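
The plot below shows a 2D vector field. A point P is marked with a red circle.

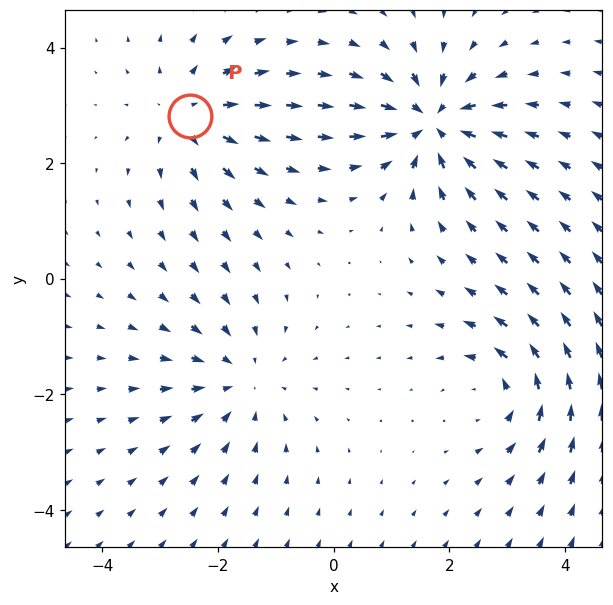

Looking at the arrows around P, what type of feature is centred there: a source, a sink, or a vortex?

source

At P (-2.5, 2.8) the arrows spread outward. Divergence about +3, curl ≈0 — positive divergence with near-zero curl is a source.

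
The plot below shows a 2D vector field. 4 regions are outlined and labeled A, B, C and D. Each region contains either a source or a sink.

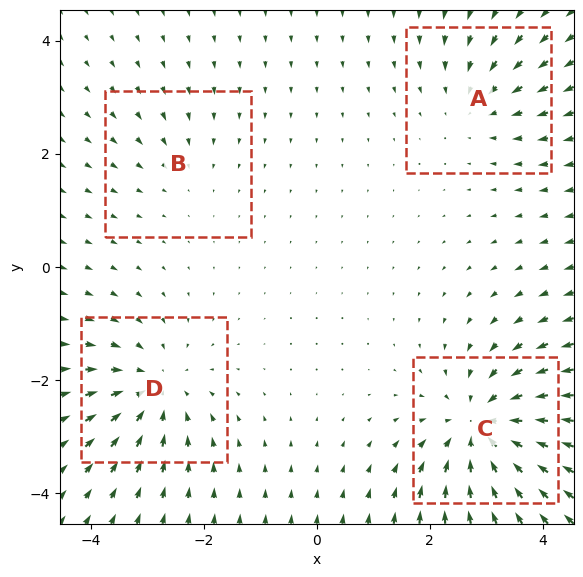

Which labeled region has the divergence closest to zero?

Divergence at each region's feature centre — A: about -3, B: about -2, C: about -6, D: about -5. Region B is closest to zero.

B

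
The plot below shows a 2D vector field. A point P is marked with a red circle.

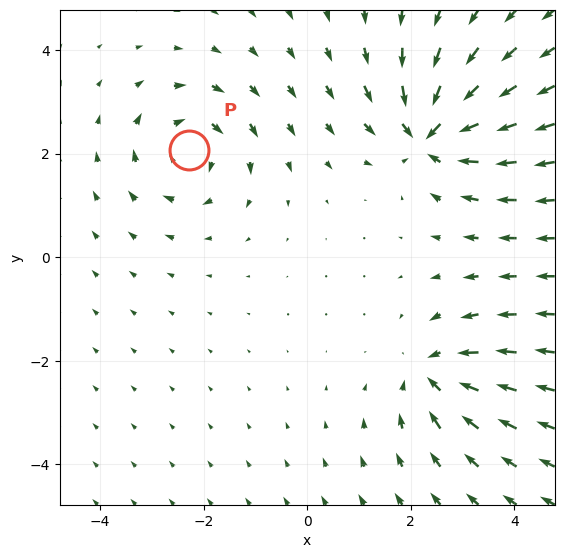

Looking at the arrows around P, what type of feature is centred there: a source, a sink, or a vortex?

vortex

At P (-2.3, 2.1) the arrows circulate clockwise. Divergence ≈0, curl about -5 — near-zero divergence with nonzero curl is a vortex.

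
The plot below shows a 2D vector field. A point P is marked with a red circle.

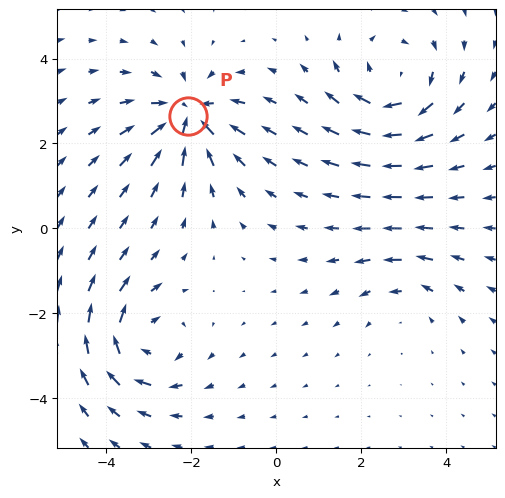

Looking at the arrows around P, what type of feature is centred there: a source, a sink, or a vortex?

sink

At P (-2.1, 2.6) the arrows converge inward. Divergence about -6, curl ≈0 — negative divergence with near-zero curl is a sink.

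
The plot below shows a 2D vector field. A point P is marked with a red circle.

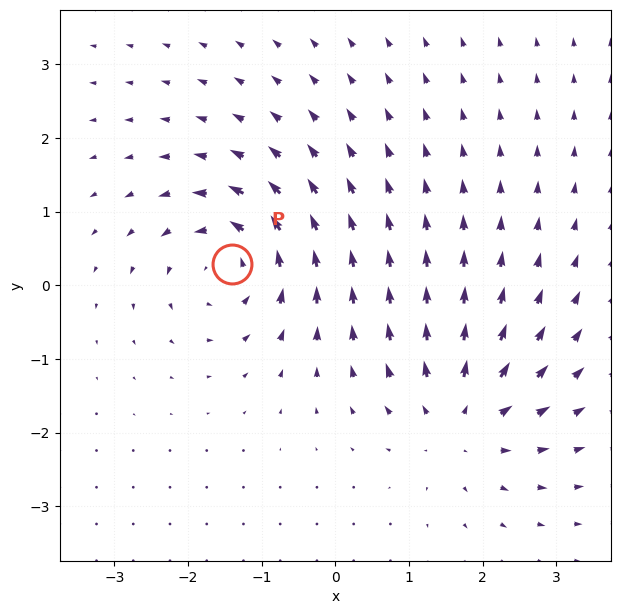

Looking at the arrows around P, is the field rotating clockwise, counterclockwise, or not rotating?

Near P at (-1.4, 0.3) the arrows circulate counterclockwise. The curl (z-component) there is about +5; positive curl means counterclockwise rotation.

counterclockwise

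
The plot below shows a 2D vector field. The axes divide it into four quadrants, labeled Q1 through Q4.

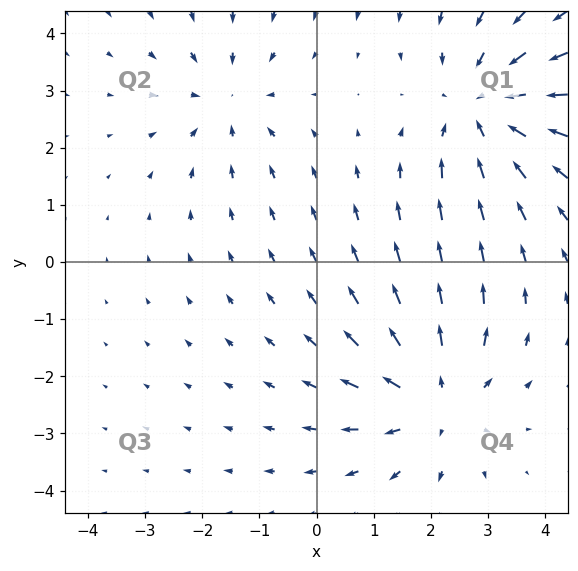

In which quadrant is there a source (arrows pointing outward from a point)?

Q4

The source sits at approximately (2.1, -2.4), which lies in quadrant Q4. The divergence there is about +4, positive as expected for a source.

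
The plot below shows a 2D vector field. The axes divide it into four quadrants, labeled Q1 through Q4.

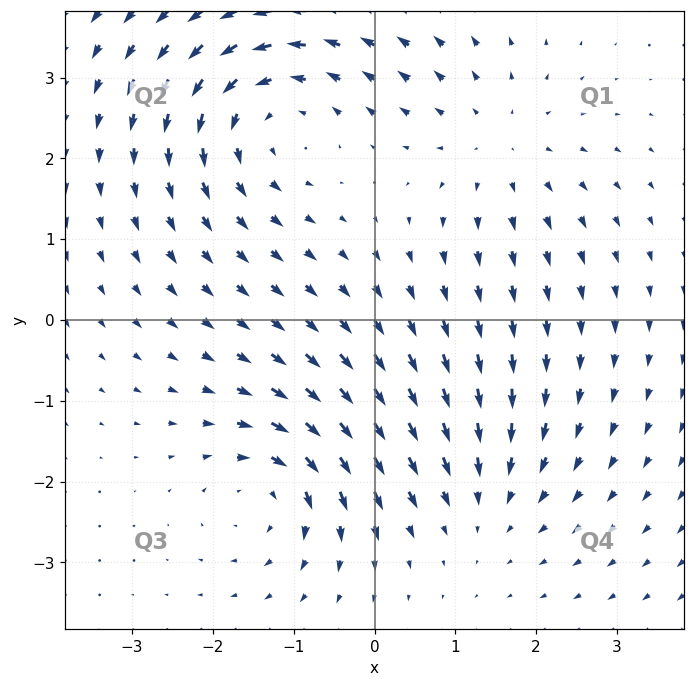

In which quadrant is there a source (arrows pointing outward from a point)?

The source sits at approximately (1.5, 2.2), which lies in quadrant Q1. The divergence there is about +3, positive as expected for a source.

Q1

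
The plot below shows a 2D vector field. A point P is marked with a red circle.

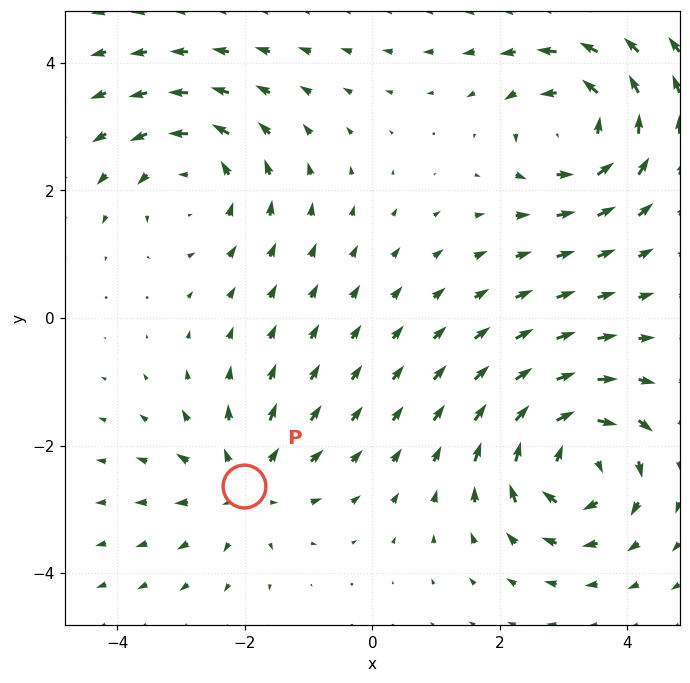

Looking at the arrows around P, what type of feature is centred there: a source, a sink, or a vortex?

At P (-2.0, -2.6) the arrows spread outward. Divergence about +3, curl ≈0 — positive divergence with near-zero curl is a source.

source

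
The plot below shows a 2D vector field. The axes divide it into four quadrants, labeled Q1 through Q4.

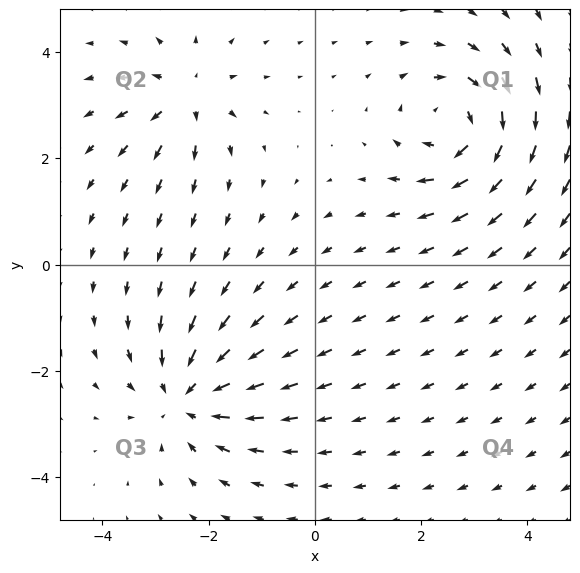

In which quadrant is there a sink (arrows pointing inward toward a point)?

The sink sits at approximately (-2.4, -2.5), which lies in quadrant Q3. The divergence there is about -4, negative as expected for a sink.

Q3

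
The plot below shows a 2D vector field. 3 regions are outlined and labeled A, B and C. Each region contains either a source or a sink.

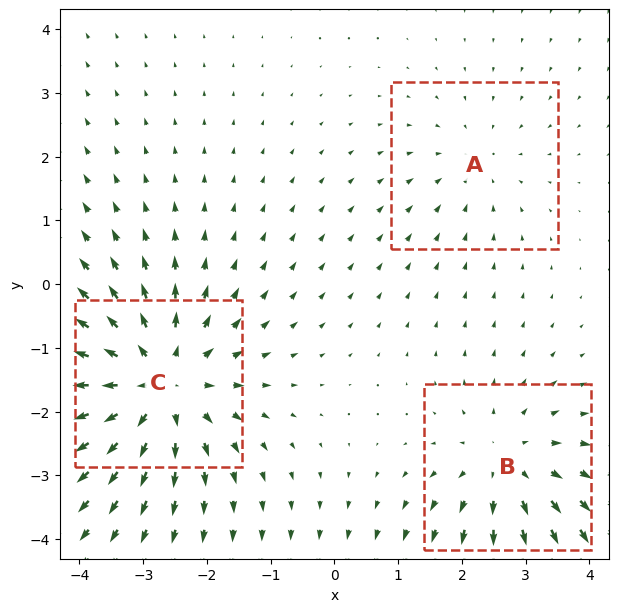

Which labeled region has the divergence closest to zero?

A

Divergence at each region's feature centre — A: about -2, B: about +3, C: about +4. Region A is closest to zero.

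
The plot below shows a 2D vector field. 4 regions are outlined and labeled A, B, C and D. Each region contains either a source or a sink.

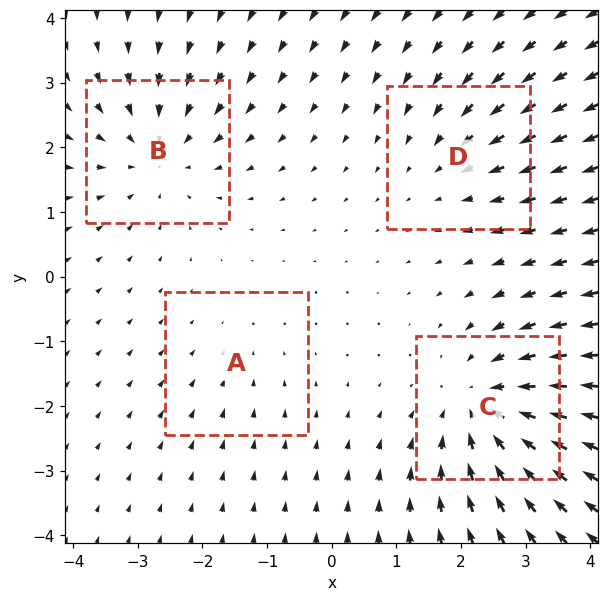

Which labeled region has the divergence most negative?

Divergence at each region's feature centre — A: about -2, B: about -4, C: about -6, D: about -3. Region C is most negative.

C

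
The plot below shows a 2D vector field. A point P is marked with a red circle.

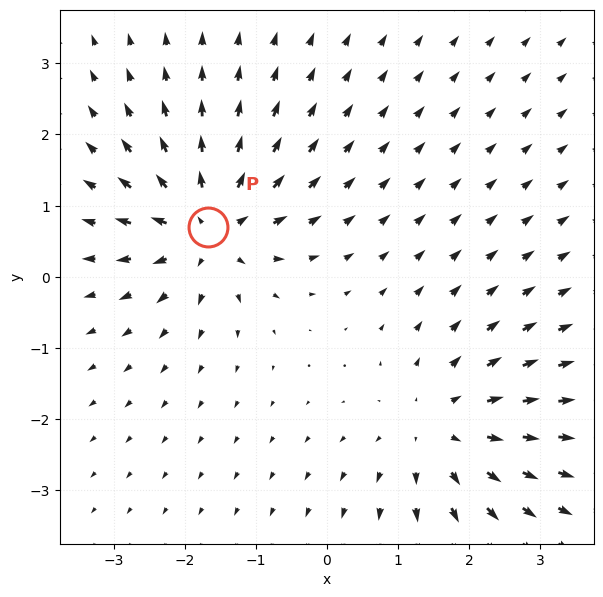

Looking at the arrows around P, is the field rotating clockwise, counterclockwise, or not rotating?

Near P at (-1.7, 0.7) the arrows show no circulation. The curl there is ≈0.

not rotating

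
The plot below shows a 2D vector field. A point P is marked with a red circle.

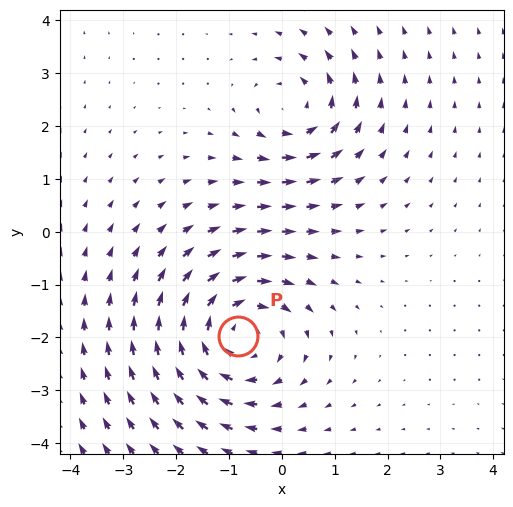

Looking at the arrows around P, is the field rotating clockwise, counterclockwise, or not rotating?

clockwise

Near P at (-0.8, -2.0) the arrows circulate clockwise. The curl (z-component) there is about -3; negative curl means clockwise rotation.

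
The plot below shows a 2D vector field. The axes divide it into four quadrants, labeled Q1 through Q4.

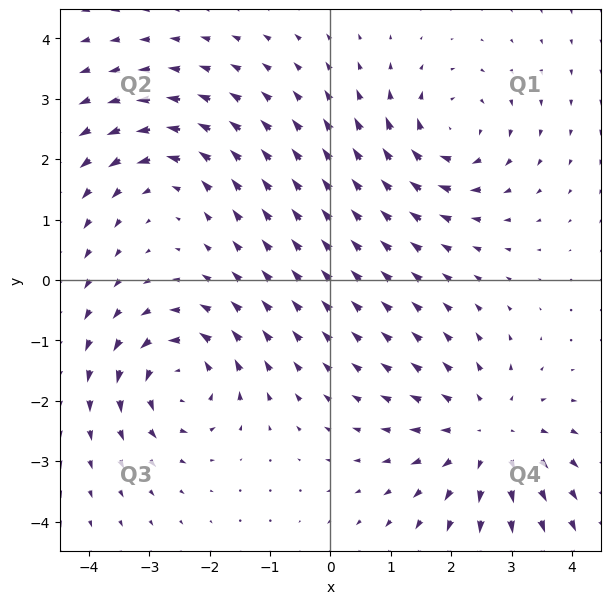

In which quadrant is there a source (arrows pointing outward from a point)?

The source sits at approximately (2.6, -2.6), which lies in quadrant Q4. The divergence there is about +4, positive as expected for a source.

Q4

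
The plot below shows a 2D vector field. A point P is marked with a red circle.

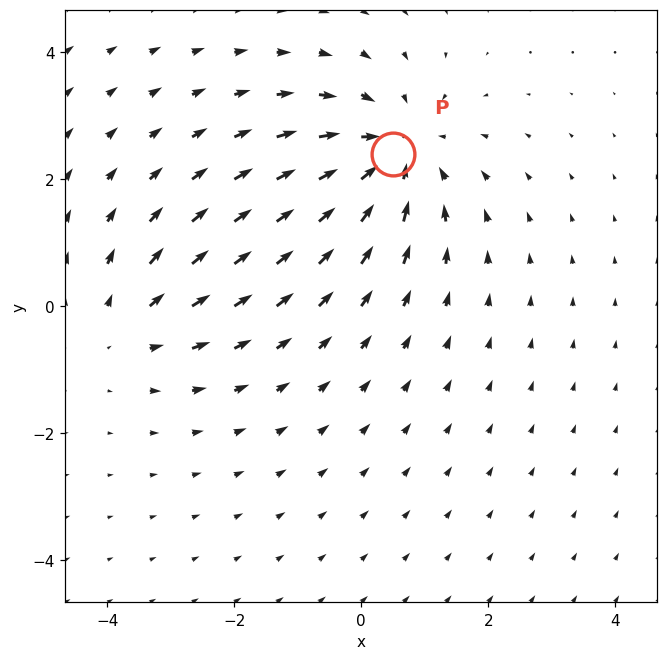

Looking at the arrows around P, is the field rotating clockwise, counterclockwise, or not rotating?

Near P at (0.5, 2.4) the arrows show no circulation. The curl there is ≈0.

not rotating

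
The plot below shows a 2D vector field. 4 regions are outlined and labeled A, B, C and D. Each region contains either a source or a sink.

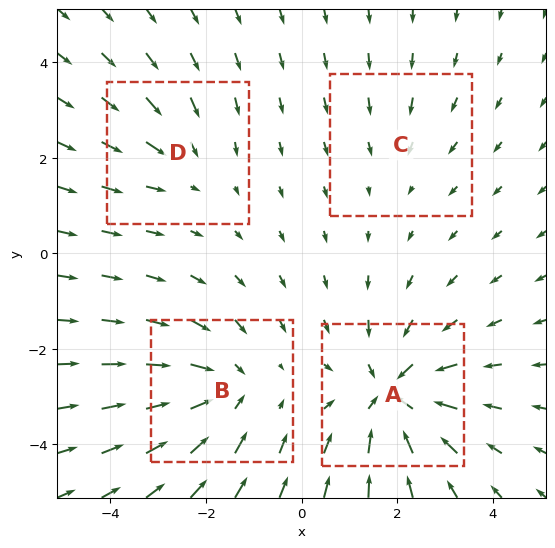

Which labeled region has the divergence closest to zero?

C

Divergence at each region's feature centre — A: about -6, B: about -5, C: about -2, D: about -3. Region C is closest to zero.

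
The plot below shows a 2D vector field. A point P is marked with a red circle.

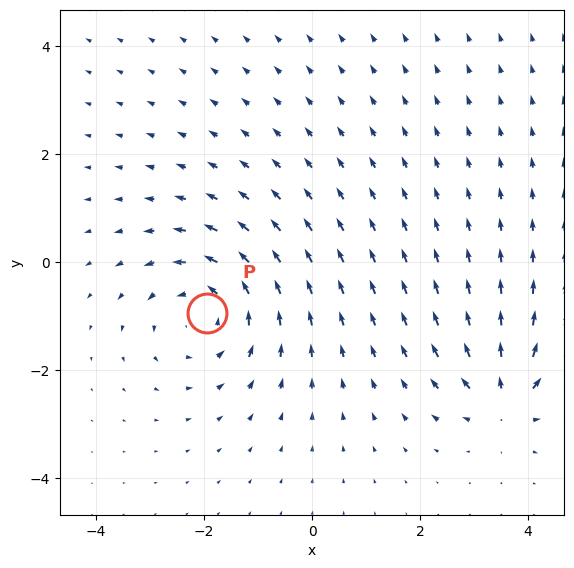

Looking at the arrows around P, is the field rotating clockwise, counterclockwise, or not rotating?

counterclockwise

Near P at (-1.9, -0.9) the arrows circulate counterclockwise. The curl (z-component) there is about +4; positive curl means counterclockwise rotation.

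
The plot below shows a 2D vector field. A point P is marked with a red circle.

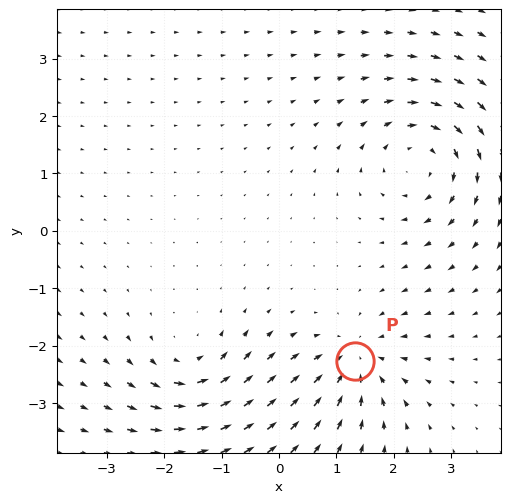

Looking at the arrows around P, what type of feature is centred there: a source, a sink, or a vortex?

At P (1.3, -2.3) the arrows converge inward. Divergence about -4, curl ≈0 — negative divergence with near-zero curl is a sink.

sink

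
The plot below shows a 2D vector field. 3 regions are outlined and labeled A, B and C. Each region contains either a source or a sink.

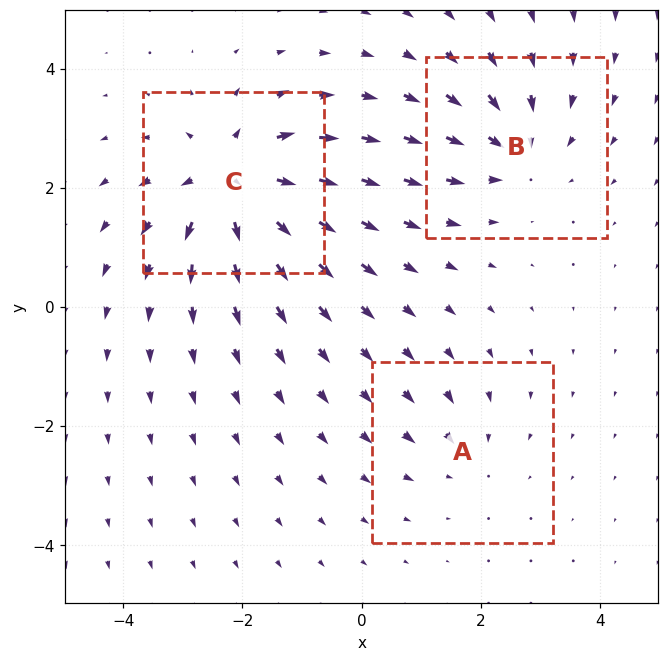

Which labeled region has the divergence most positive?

C

Divergence at each region's feature centre — A: about -2, B: about -3, C: about +5. Region C is most positive.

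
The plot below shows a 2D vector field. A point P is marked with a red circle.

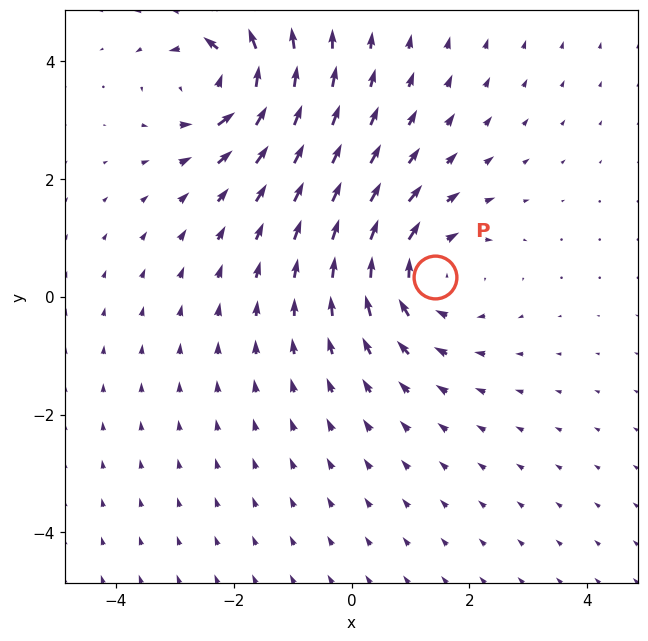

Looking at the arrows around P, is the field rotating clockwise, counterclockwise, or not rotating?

clockwise

Near P at (1.4, 0.3) the arrows circulate clockwise. The curl (z-component) there is about -4; negative curl means clockwise rotation.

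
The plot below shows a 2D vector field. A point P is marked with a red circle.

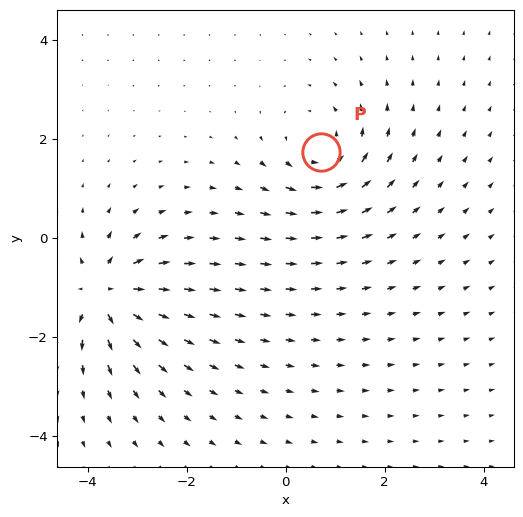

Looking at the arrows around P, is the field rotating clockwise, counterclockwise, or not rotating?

Near P at (0.7, 1.7) the arrows circulate counterclockwise. The curl (z-component) there is about +4; positive curl means counterclockwise rotation.

counterclockwise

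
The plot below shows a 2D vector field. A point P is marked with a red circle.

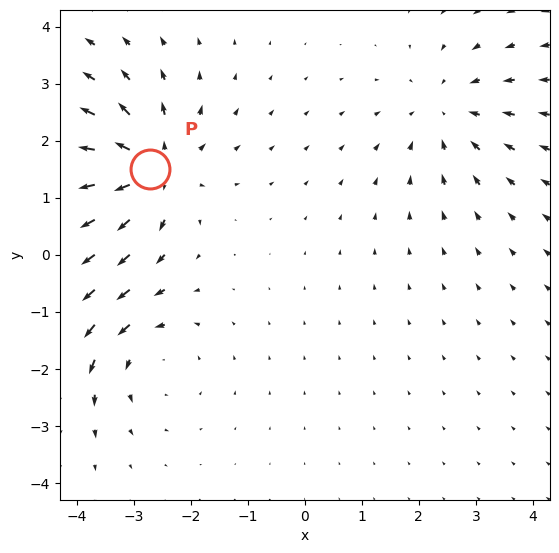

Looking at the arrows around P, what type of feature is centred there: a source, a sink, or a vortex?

source

At P (-2.7, 1.5) the arrows spread outward. Divergence about +6, curl ≈0 — positive divergence with near-zero curl is a source.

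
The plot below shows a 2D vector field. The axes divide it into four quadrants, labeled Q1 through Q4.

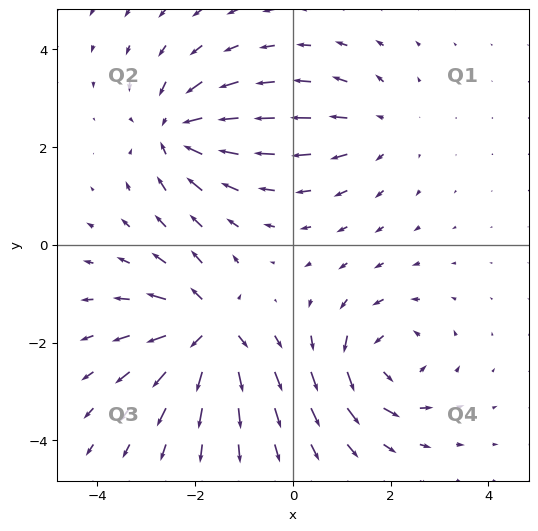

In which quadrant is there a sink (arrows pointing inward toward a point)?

The sink sits at approximately (-2.4, 2.3), which lies in quadrant Q2. The divergence there is about -6, negative as expected for a sink.

Q2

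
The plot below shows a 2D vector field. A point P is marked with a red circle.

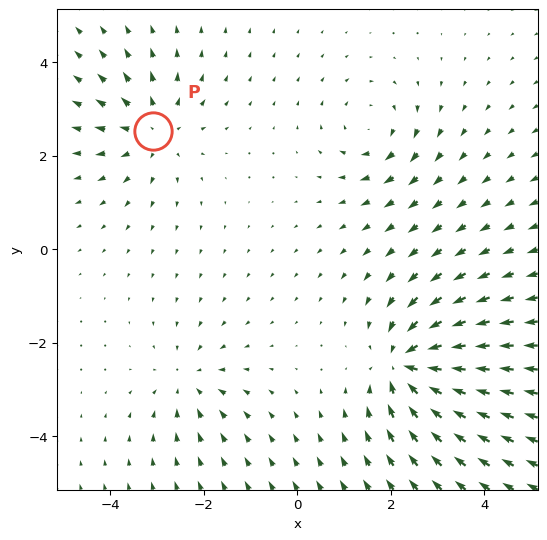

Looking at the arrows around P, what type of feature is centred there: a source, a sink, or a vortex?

At P (-3.1, 2.5) the arrows spread outward. Divergence about +4, curl ≈0 — positive divergence with near-zero curl is a source.

source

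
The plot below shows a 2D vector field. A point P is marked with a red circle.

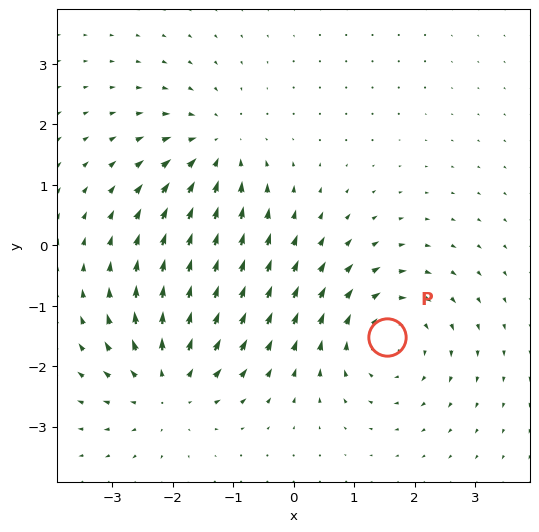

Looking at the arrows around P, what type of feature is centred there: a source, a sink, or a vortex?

vortex

At P (1.6, -1.5) the arrows circulate clockwise. Divergence ≈0, curl about -5 — near-zero divergence with nonzero curl is a vortex.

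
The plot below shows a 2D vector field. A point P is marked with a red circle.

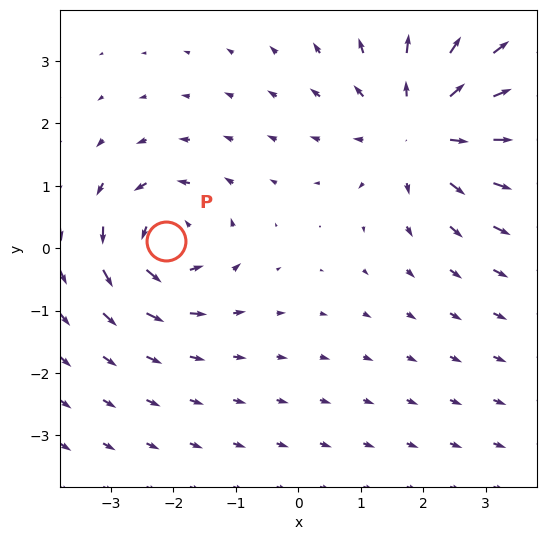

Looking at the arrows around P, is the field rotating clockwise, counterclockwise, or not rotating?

counterclockwise

Near P at (-2.1, 0.1) the arrows circulate counterclockwise. The curl (z-component) there is about +5; positive curl means counterclockwise rotation.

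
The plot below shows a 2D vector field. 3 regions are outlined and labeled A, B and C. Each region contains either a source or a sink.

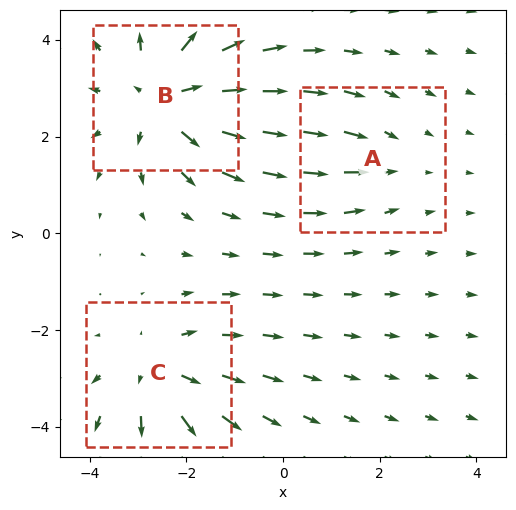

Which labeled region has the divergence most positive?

Divergence at each region's feature centre — A: about -2, B: about +4, C: about +3. Region B is most positive.

B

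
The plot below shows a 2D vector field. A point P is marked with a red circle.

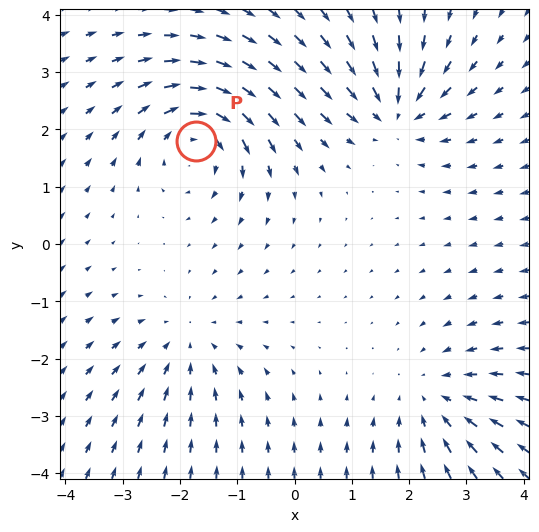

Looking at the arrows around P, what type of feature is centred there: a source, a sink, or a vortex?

At P (-1.7, 1.8) the arrows circulate clockwise. Divergence ≈0, curl about -5 — near-zero divergence with nonzero curl is a vortex.

vortex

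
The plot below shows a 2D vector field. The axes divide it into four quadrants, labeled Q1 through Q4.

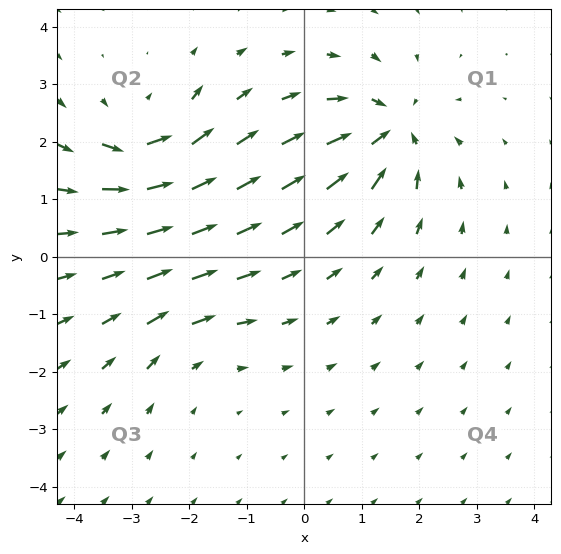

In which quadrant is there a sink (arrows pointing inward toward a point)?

Q1

The sink sits at approximately (1.5, 2.2), which lies in quadrant Q1. The divergence there is about -6, negative as expected for a sink.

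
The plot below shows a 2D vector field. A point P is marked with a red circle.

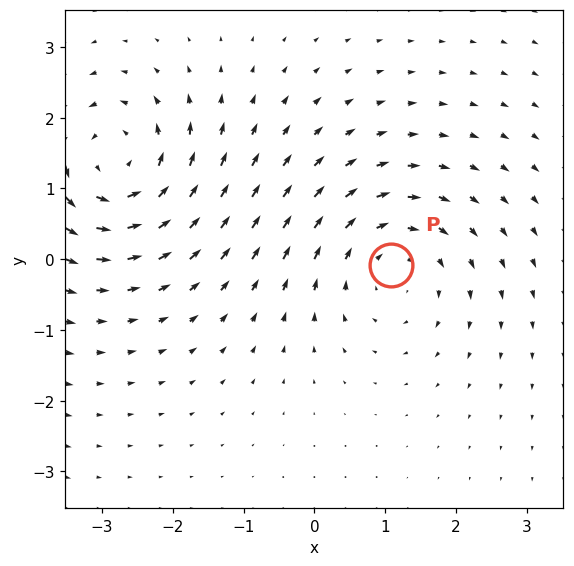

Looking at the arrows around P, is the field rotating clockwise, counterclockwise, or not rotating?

Near P at (1.1, -0.1) the arrows circulate clockwise. The curl (z-component) there is about -4; negative curl means clockwise rotation.

clockwise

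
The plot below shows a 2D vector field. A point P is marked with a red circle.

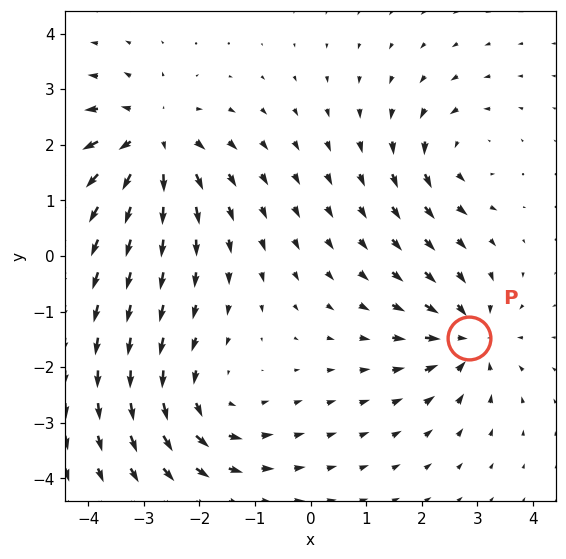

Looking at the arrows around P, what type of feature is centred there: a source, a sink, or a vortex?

At P (2.8, -1.5) the arrows converge inward. Divergence about -5, curl ≈0 — negative divergence with near-zero curl is a sink.

sink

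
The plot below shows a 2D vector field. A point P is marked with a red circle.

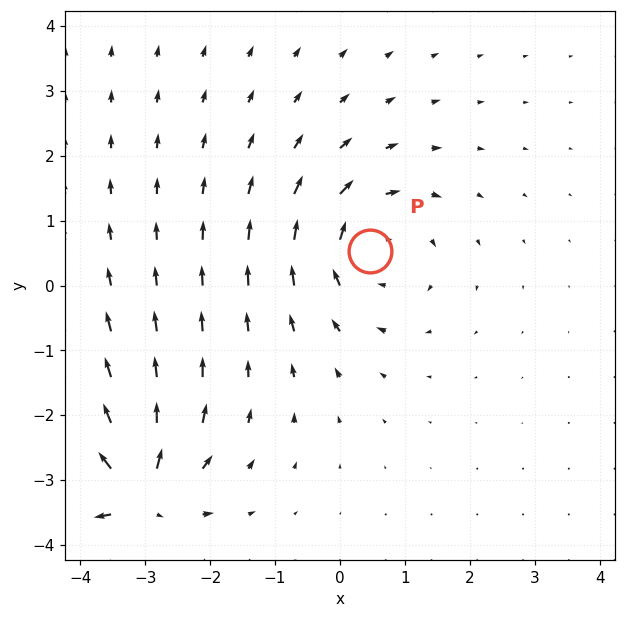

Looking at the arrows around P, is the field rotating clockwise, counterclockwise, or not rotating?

Near P at (0.5, 0.5) the arrows circulate clockwise. The curl (z-component) there is about -4; negative curl means clockwise rotation.

clockwise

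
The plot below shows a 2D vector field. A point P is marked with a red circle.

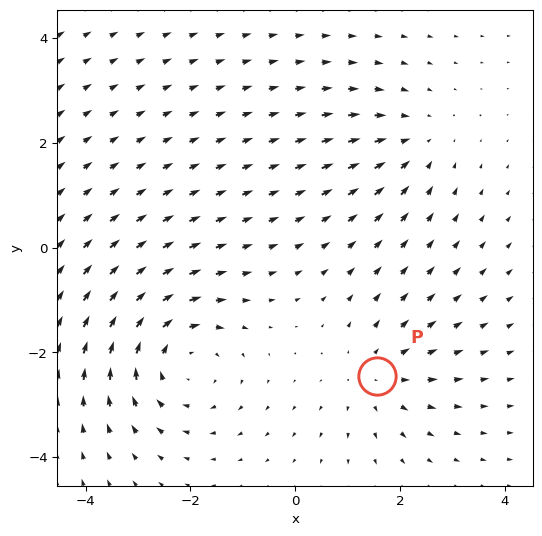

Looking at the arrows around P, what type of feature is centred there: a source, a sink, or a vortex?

source

At P (1.6, -2.4) the arrows spread outward. Divergence about +3, curl ≈0 — positive divergence with near-zero curl is a source.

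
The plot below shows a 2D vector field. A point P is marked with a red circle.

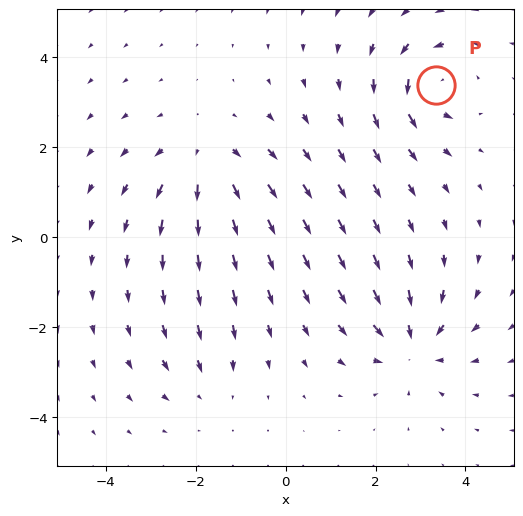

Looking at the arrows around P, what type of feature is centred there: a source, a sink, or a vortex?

At P (3.3, 3.4) the arrows circulate counterclockwise. Divergence ≈0, curl about +6 — near-zero divergence with nonzero curl is a vortex.

vortex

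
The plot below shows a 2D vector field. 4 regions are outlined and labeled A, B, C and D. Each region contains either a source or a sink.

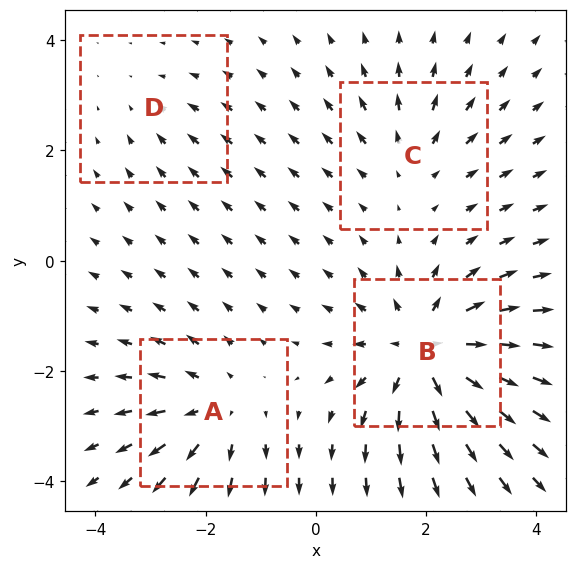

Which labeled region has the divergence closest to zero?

D

Divergence at each region's feature centre — A: about +4, B: about +7, C: about +3, D: about -2. Region D is closest to zero.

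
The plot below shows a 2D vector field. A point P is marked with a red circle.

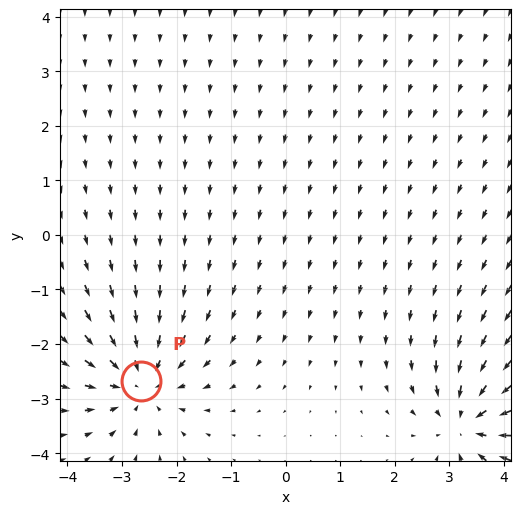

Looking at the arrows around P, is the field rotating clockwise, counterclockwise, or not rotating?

Near P at (-2.7, -2.7) the arrows show no circulation. The curl there is ≈0.

not rotating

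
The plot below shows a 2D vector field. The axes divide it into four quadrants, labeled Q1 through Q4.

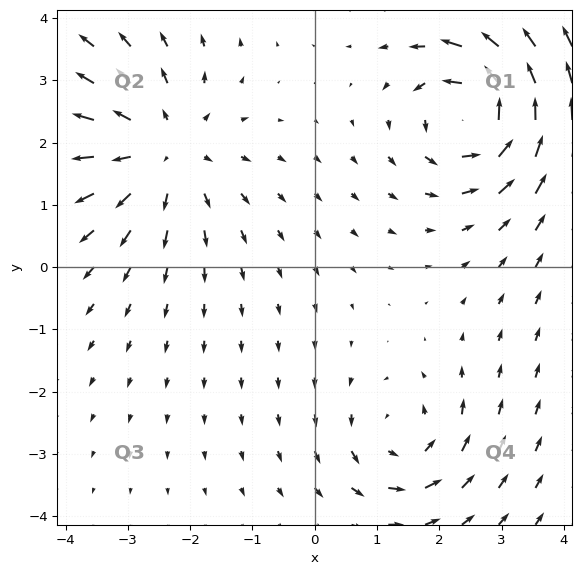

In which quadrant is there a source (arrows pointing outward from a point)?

Q2

The source sits at approximately (-2.4, 1.9), which lies in quadrant Q2. The divergence there is about +4, positive as expected for a source.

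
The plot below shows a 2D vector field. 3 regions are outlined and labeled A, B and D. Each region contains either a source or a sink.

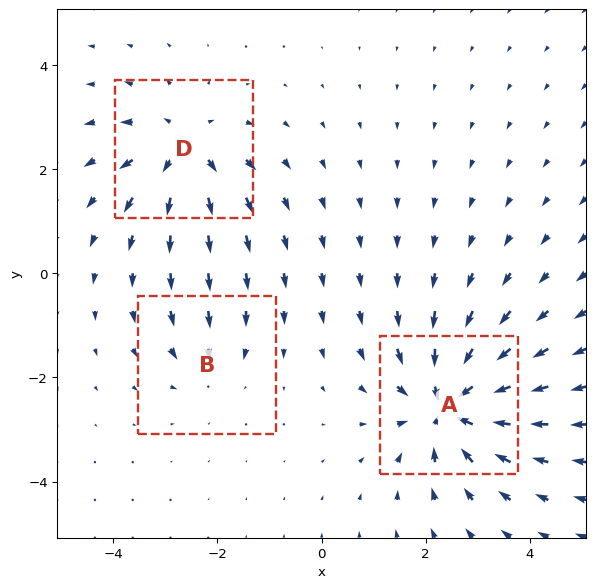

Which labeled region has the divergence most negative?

A

Divergence at each region's feature centre — A: about -6, B: about -2, D: about +4. Region A is most negative.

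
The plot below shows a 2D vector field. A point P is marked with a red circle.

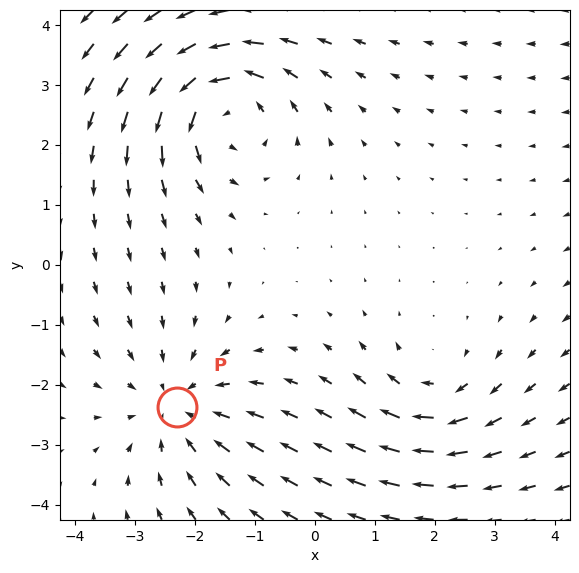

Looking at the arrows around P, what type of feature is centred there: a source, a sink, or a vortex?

At P (-2.3, -2.4) the arrows converge inward. Divergence about -3, curl ≈0 — negative divergence with near-zero curl is a sink.

sink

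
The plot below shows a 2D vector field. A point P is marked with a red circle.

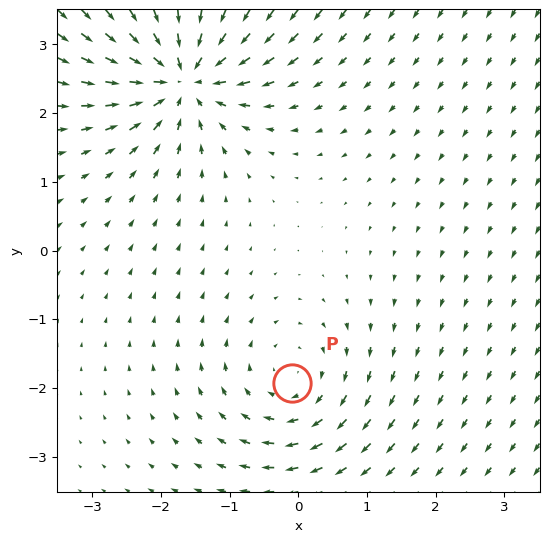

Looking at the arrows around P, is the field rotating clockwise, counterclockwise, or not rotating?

clockwise

Near P at (-0.1, -1.9) the arrows circulate clockwise. The curl (z-component) there is about -3; negative curl means clockwise rotation.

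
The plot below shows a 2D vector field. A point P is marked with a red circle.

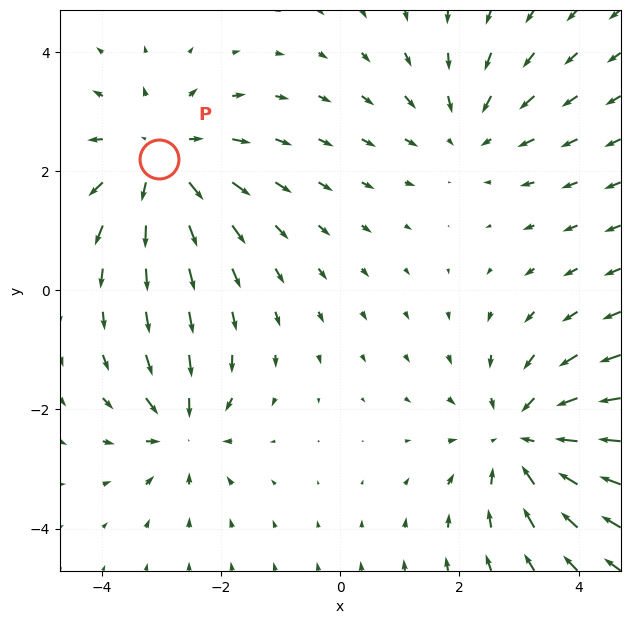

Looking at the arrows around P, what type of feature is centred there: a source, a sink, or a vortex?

At P (-3.0, 2.2) the arrows spread outward. Divergence about +4, curl ≈0 — positive divergence with near-zero curl is a source.

source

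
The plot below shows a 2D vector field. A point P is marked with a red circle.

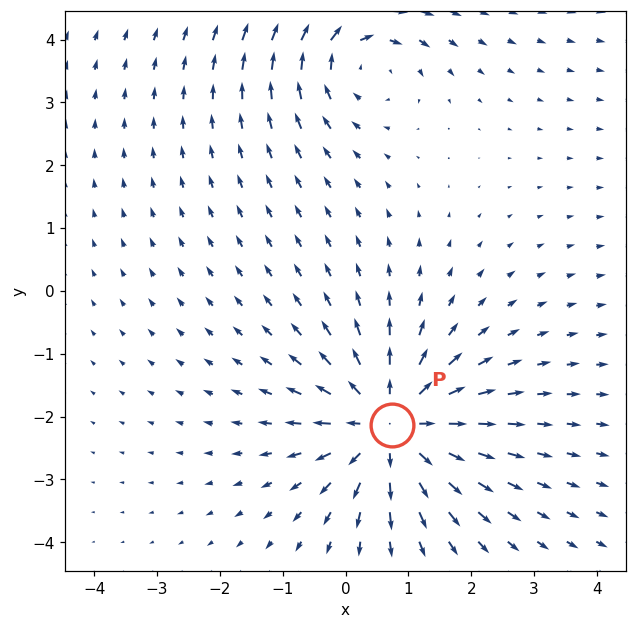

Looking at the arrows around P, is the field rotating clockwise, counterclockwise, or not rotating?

Near P at (0.7, -2.1) the arrows show no circulation. The curl there is ≈0.

not rotating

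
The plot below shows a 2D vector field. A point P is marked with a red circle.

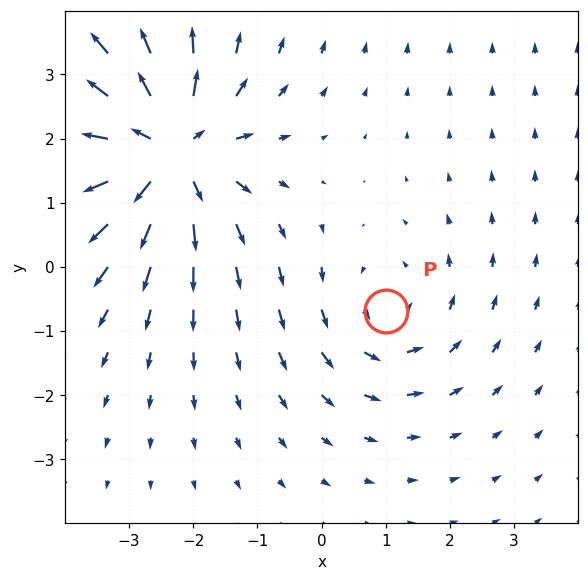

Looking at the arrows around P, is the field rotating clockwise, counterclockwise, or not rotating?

Near P at (1.0, -0.7) the arrows circulate counterclockwise. The curl (z-component) there is about +2; positive curl means counterclockwise rotation.

counterclockwise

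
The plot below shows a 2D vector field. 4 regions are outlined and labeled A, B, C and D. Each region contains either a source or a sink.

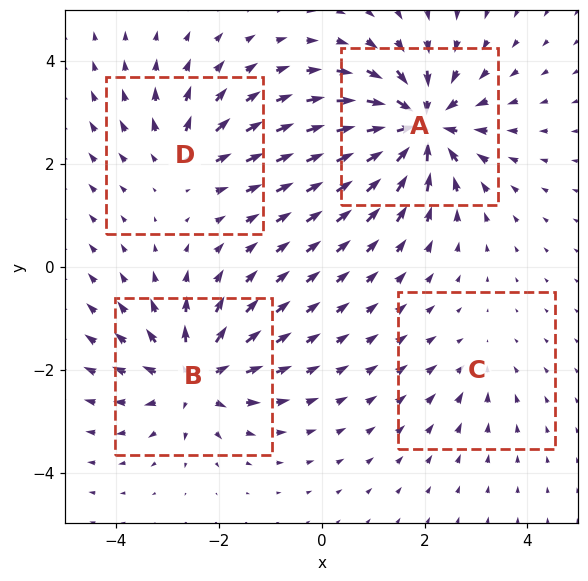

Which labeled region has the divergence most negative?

Divergence at each region's feature centre — A: about -8, B: about +6, C: about -2, D: about +4. Region A is most negative.

A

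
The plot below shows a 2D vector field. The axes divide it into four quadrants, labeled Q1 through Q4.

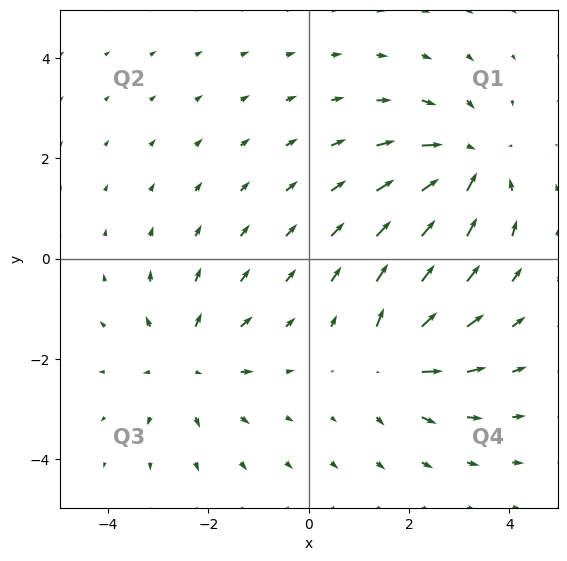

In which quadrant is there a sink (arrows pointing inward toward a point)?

The sink sits at approximately (3.2, 1.9), which lies in quadrant Q1. The divergence there is about -4, negative as expected for a sink.

Q1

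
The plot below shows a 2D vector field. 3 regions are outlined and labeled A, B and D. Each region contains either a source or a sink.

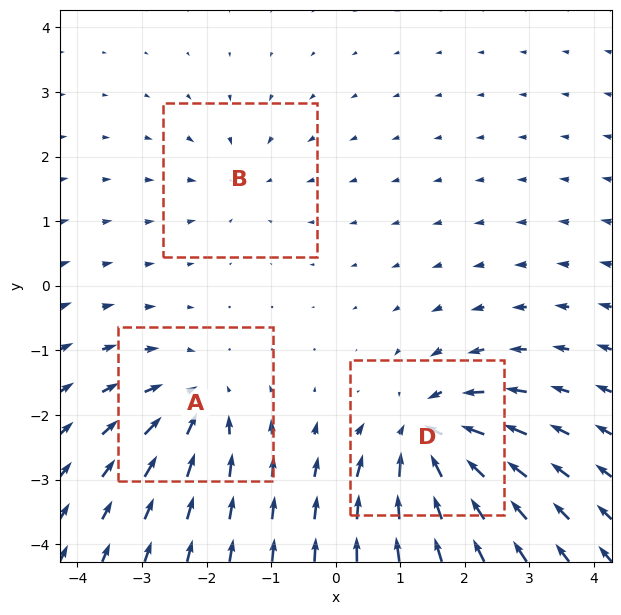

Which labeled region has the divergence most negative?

Divergence at each region's feature centre — A: about -4, B: about -2, D: about -6. Region D is most negative.

D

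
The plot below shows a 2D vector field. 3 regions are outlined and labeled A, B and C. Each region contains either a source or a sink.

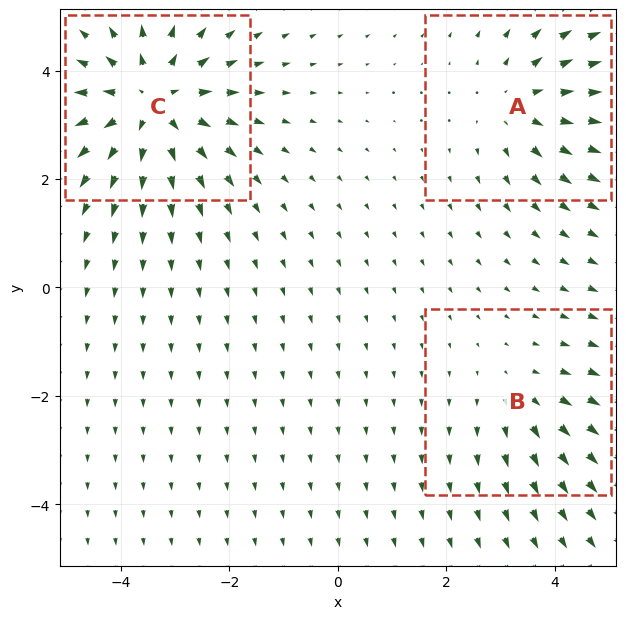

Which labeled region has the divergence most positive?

Divergence at each region's feature centre — A: about +3, B: about +2, C: about +5. Region C is most positive.

C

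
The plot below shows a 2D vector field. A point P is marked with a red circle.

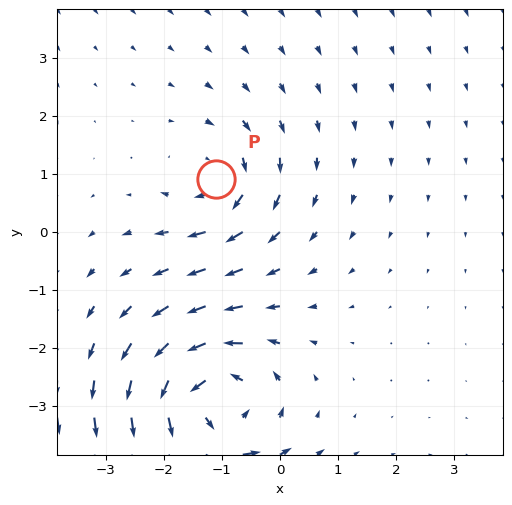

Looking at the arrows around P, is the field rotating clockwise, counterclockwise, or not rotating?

Near P at (-1.1, 0.9) the arrows circulate clockwise. The curl (z-component) there is about -4; negative curl means clockwise rotation.

clockwise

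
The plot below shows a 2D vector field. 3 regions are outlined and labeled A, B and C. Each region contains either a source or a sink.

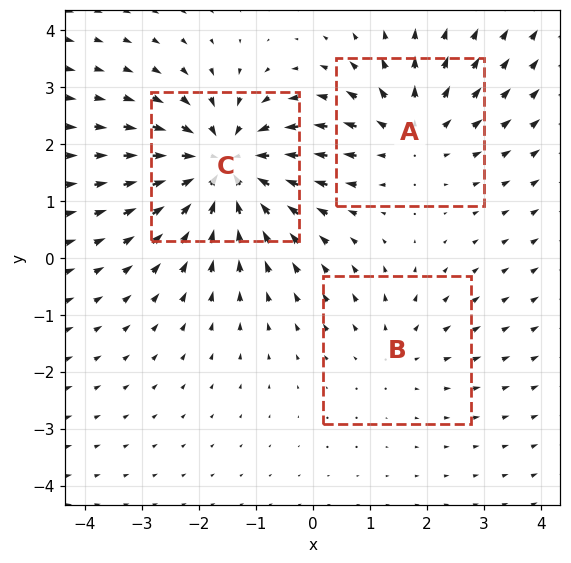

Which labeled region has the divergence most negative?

C

Divergence at each region's feature centre — A: about +3, B: about +2, C: about -5. Region C is most negative.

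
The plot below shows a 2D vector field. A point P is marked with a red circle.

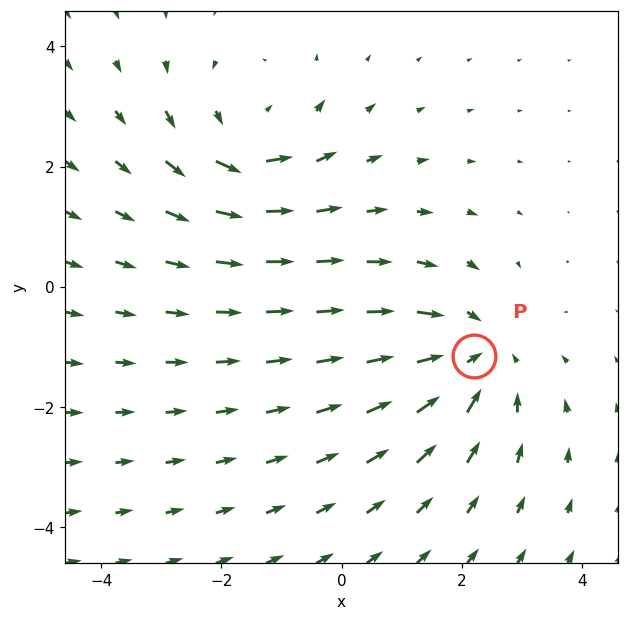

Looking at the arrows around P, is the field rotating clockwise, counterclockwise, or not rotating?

Near P at (2.2, -1.2) the arrows show no circulation. The curl there is ≈0.

not rotating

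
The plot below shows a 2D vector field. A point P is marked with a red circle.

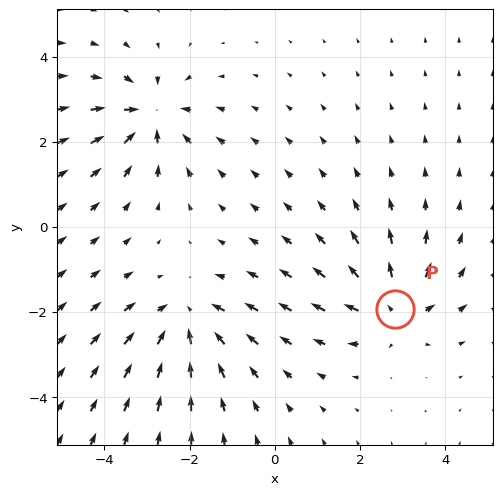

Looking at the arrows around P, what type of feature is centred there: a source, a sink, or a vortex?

At P (2.8, -1.9) the arrows spread outward. Divergence about +5, curl ≈0 — positive divergence with near-zero curl is a source.

source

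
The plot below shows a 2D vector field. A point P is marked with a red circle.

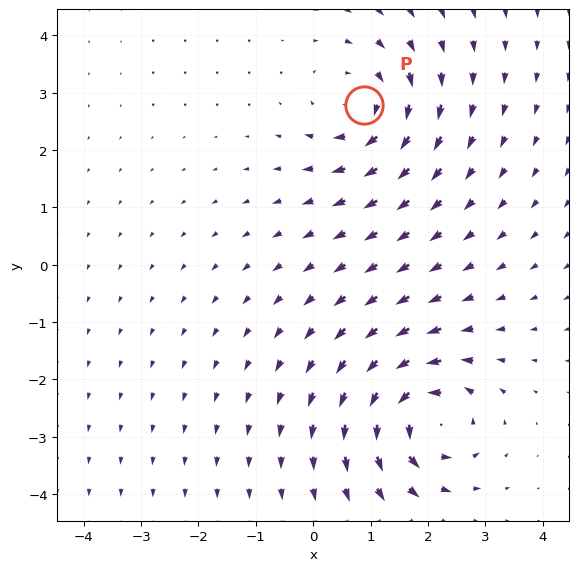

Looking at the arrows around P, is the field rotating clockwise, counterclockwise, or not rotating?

clockwise

Near P at (0.9, 2.8) the arrows circulate clockwise. The curl (z-component) there is about -3; negative curl means clockwise rotation.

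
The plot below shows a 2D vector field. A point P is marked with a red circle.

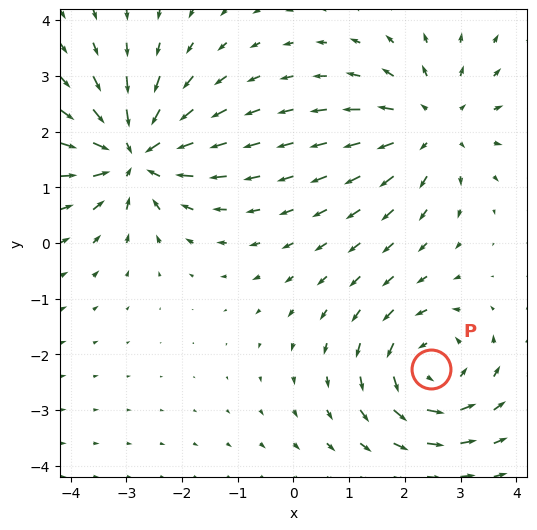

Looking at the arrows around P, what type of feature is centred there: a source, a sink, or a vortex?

At P (2.5, -2.3) the arrows circulate counterclockwise. Divergence ≈0, curl about +4 — near-zero divergence with nonzero curl is a vortex.

vortex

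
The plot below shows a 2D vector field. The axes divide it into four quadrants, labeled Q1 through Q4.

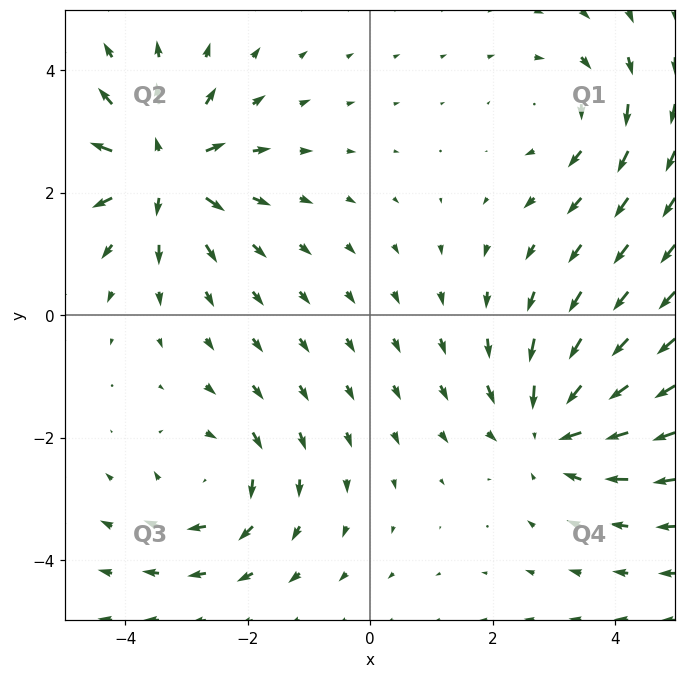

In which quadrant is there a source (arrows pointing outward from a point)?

Q2

The source sits at approximately (-3.4, 2.4), which lies in quadrant Q2. The divergence there is about +6, positive as expected for a source.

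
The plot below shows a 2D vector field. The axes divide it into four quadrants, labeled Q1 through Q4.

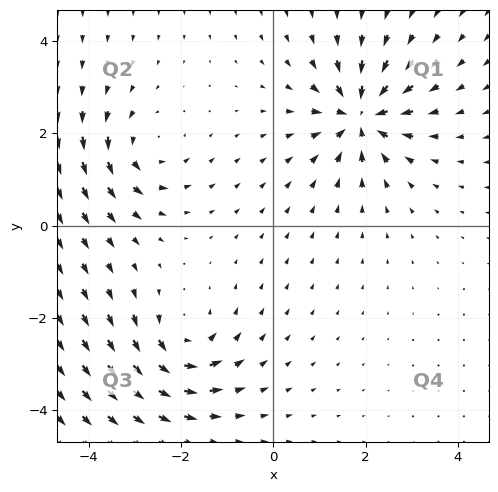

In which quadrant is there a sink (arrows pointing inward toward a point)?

Q1

The sink sits at approximately (1.9, 2.4), which lies in quadrant Q1. The divergence there is about -7, negative as expected for a sink.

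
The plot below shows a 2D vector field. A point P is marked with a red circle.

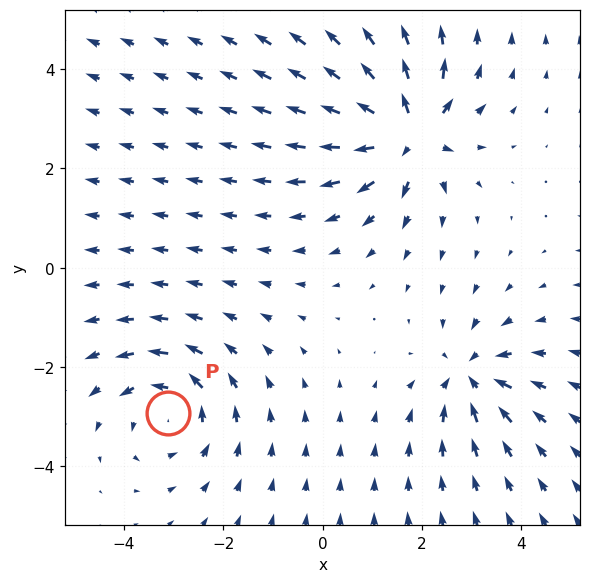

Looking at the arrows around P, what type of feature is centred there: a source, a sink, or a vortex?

At P (-3.1, -2.9) the arrows circulate counterclockwise. Divergence ≈0, curl about +3 — near-zero divergence with nonzero curl is a vortex.

vortex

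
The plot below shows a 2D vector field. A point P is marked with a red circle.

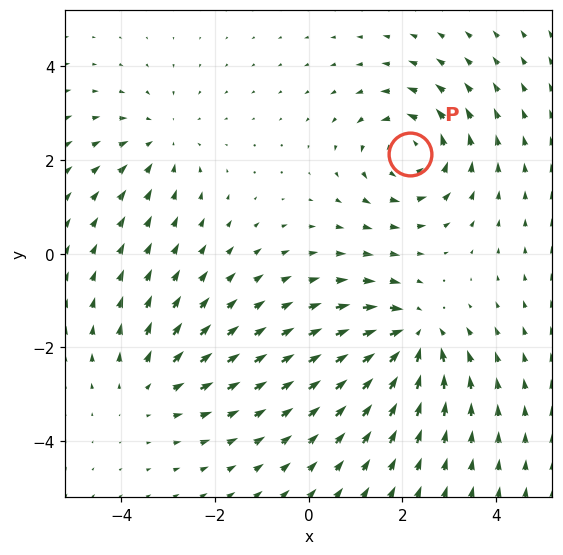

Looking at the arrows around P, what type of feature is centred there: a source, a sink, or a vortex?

vortex

At P (2.2, 2.1) the arrows circulate counterclockwise. Divergence ≈0, curl about +4 — near-zero divergence with nonzero curl is a vortex.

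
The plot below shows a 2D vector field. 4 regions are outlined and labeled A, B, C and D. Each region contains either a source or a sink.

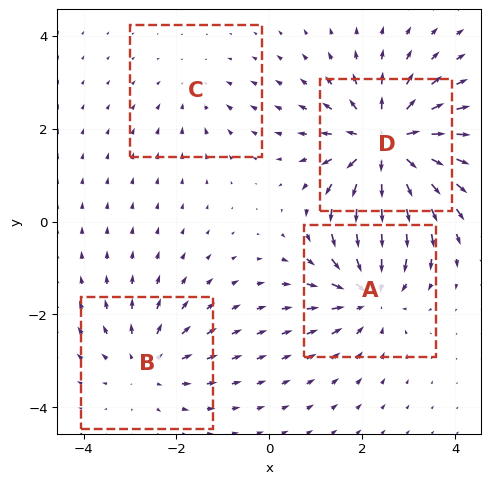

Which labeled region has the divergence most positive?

D

Divergence at each region's feature centre — A: about -5, B: about +4, C: about -2, D: about +7. Region D is most positive.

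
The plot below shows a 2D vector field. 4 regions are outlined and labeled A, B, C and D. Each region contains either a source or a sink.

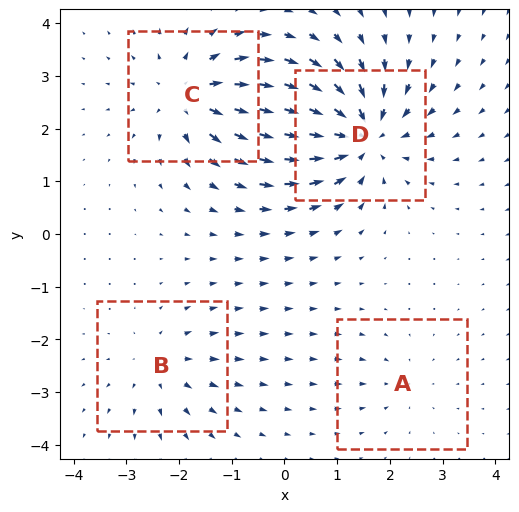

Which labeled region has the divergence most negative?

Divergence at each region's feature centre — A: about -2, B: about +3, C: about +6, D: about -7. Region D is most negative.

D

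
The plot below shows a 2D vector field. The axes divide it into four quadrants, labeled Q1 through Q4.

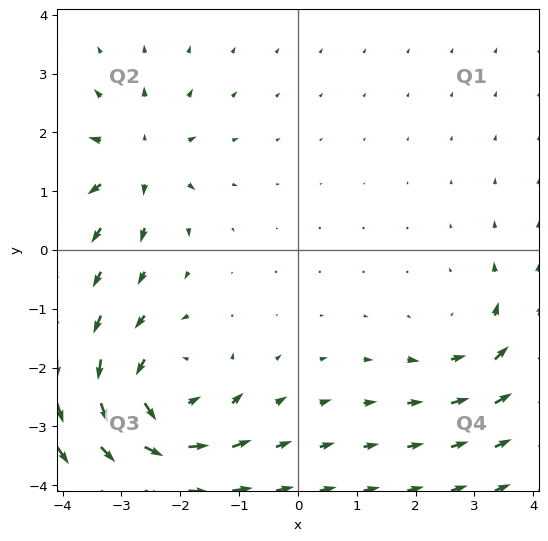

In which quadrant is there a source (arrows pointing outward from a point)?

Q2

The source sits at approximately (-2.7, 1.5), which lies in quadrant Q2. The divergence there is about +4, positive as expected for a source.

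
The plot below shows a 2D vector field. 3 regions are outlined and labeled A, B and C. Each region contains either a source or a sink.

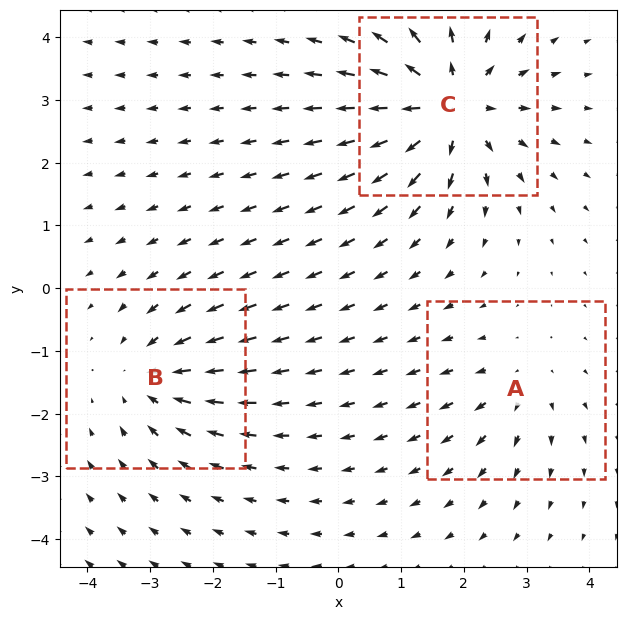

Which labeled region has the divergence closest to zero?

A

Divergence at each region's feature centre — A: about +2, B: about -3, C: about +6. Region A is closest to zero.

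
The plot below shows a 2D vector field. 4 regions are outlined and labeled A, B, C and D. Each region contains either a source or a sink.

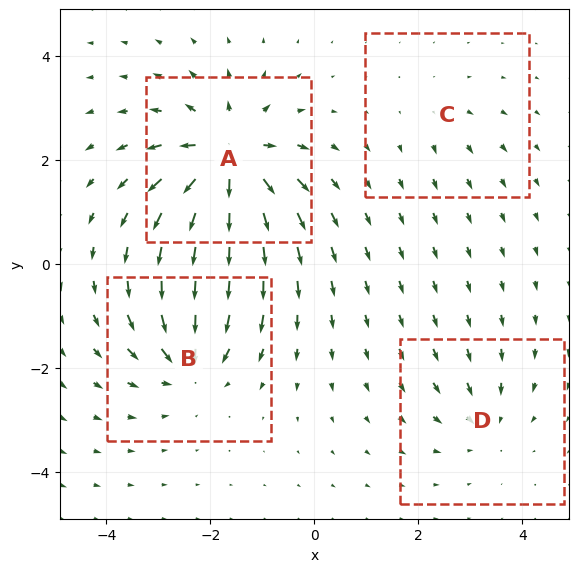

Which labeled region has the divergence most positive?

A

Divergence at each region's feature centre — A: about +9, B: about -6, C: about +2, D: about -4. Region A is most positive.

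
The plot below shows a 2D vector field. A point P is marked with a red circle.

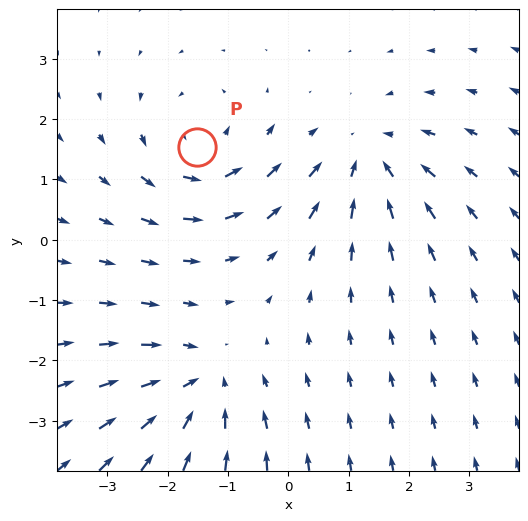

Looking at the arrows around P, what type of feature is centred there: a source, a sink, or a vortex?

At P (-1.5, 1.5) the arrows circulate counterclockwise. Divergence ≈0, curl about +5 — near-zero divergence with nonzero curl is a vortex.

vortex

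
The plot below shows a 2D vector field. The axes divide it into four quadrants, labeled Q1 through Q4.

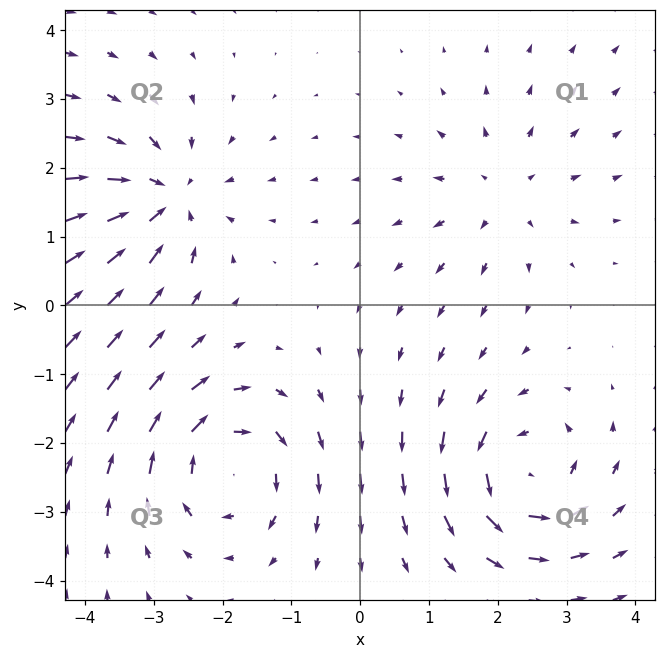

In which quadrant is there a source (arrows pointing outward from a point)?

The source sits at approximately (2.1, 1.6), which lies in quadrant Q1. The divergence there is about +3, positive as expected for a source.

Q1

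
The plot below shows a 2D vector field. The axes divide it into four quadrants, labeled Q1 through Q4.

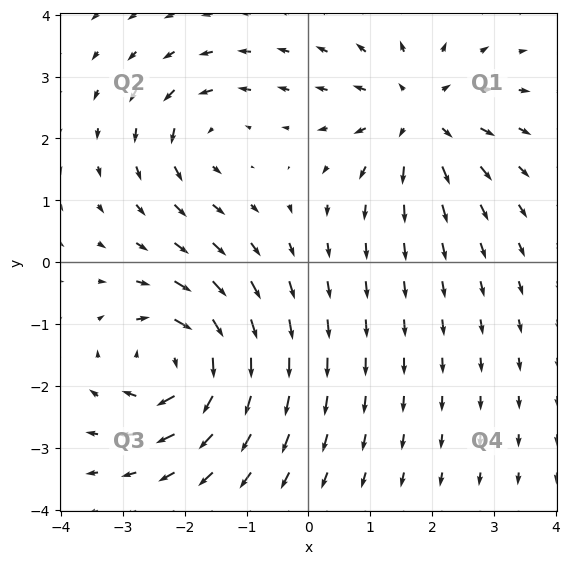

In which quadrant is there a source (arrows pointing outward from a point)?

The source sits at approximately (1.8, 2.4), which lies in quadrant Q1. The divergence there is about +5, positive as expected for a source.

Q1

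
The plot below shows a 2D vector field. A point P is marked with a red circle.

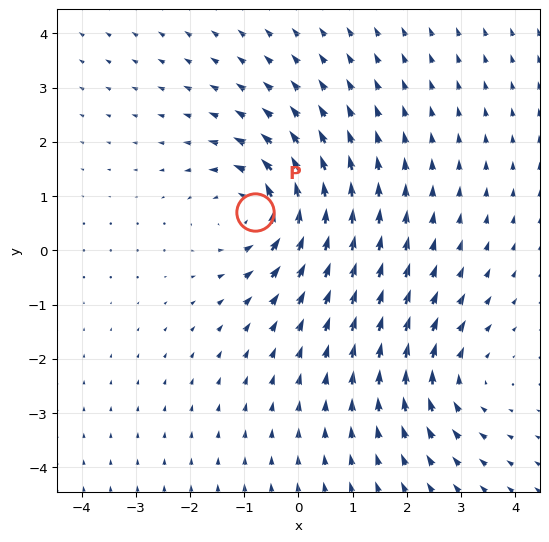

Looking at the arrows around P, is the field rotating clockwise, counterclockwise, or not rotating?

counterclockwise

Near P at (-0.8, 0.7) the arrows circulate counterclockwise. The curl (z-component) there is about +5; positive curl means counterclockwise rotation.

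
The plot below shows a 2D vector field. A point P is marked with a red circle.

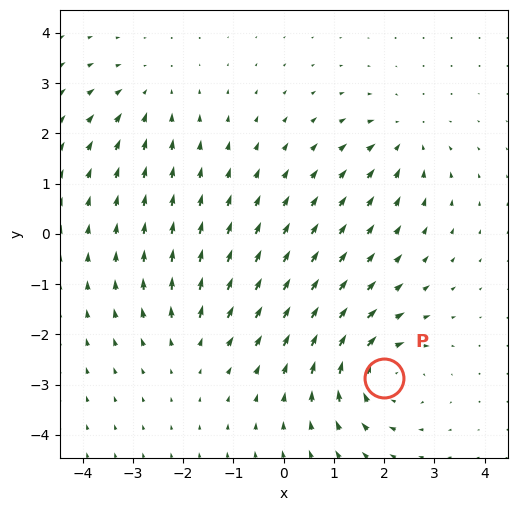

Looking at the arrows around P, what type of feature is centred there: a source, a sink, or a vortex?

At P (2.0, -2.9) the arrows circulate clockwise. Divergence ≈0, curl about -5 — near-zero divergence with nonzero curl is a vortex.

vortex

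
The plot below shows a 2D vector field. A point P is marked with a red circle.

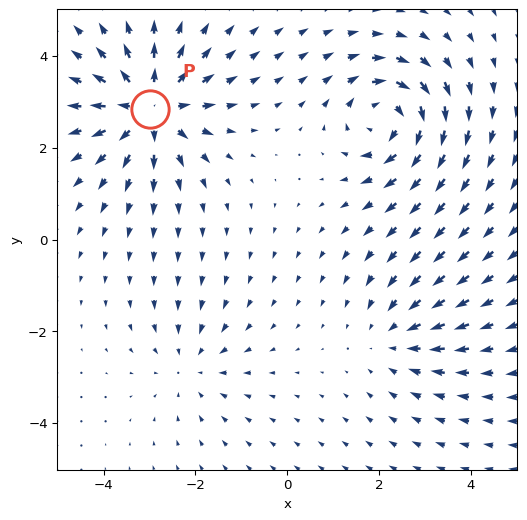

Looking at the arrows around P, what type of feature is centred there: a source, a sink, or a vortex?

At P (-3.0, 2.9) the arrows spread outward. Divergence about +5, curl ≈0 — positive divergence with near-zero curl is a source.

source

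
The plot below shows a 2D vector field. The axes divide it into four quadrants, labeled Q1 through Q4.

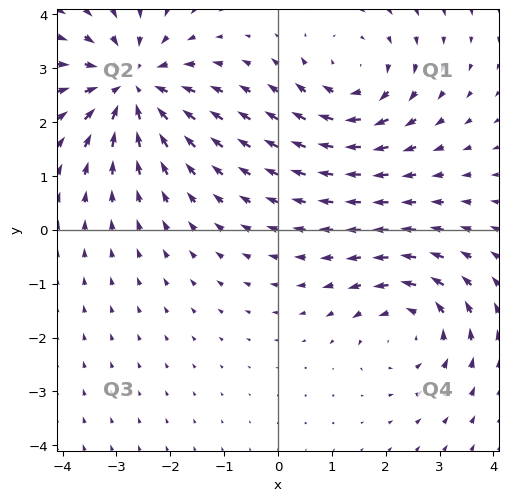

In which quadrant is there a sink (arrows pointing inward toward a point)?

Q2

The sink sits at approximately (-2.7, 2.7), which lies in quadrant Q2. The divergence there is about -5, negative as expected for a sink.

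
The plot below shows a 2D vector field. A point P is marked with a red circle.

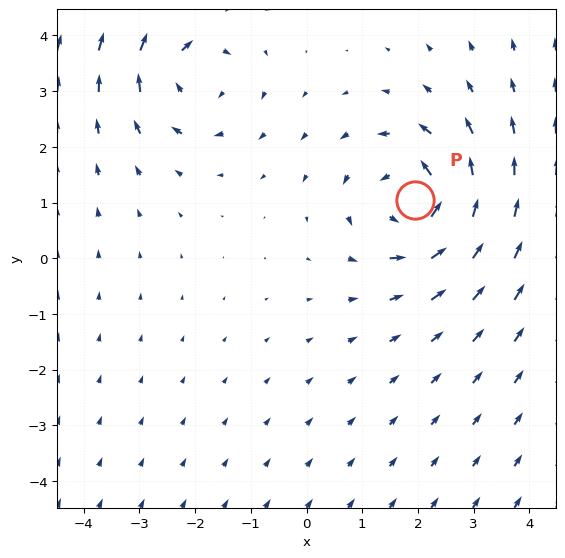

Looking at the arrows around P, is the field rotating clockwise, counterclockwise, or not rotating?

counterclockwise

Near P at (1.9, 1.0) the arrows circulate counterclockwise. The curl (z-component) there is about +4; positive curl means counterclockwise rotation.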